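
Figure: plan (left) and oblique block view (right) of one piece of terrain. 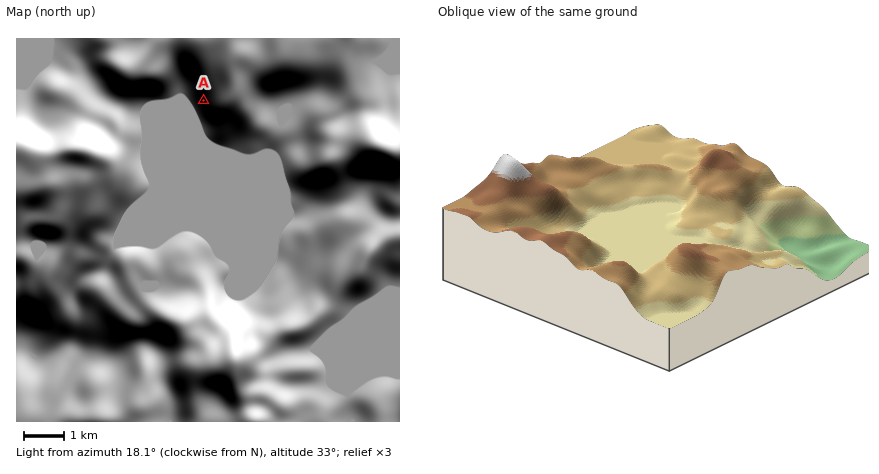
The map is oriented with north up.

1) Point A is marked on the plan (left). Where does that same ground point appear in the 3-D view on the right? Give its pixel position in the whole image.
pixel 592 256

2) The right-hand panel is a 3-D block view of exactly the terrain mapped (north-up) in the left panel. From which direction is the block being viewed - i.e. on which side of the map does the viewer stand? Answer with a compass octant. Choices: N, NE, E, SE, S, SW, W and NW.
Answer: NW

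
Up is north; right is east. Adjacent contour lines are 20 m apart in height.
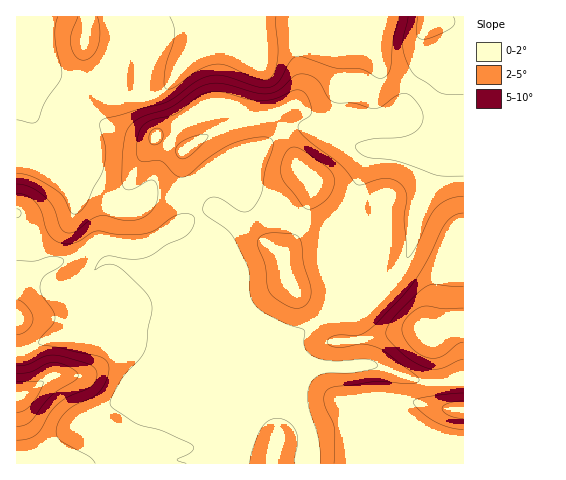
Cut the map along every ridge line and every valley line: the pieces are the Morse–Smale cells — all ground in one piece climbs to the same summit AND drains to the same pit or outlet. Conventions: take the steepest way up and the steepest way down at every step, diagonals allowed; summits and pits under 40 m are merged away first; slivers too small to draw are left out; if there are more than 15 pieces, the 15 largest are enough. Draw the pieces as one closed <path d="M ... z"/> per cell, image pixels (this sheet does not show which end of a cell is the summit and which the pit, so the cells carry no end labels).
<path d="M230 16l-30 1 0 9-8 28-21 28-10 10-7 3-7 3-20 0-39-17-12 0-22-5-11-6-3-7-5 15-7 9 0 14 8 25 3 28 17 17 21 13 21 8 24 15 15-3 11-8 37 1 7 6 10 17-3 7 0 212 3 6-3 18 100 1 4-18-1-18-49-117 16 9 39 40 11 5 29 1 16-2 11 1 50 17 39-1 0-276-32 0 0 17-4 10-7 6-15 9-9 2-29 0-11-2-14-9-4-13 0-28 4-17 0-26 2-7-3-14-2 4-8 2-70 6z"/><path d="M200 16l-184 1 1 447 182-1 0-10 3-4-3-10 0-212 3-7-10-17-7-6-37-1-11 8-15 3-24-15-21-8-21-13-17-17-3-28-6-15-4-20 13-22 1-6 3 7 11 6 22 5 12 0 39 17 20 0 7-3 7-3 10-10 21-28 8-28z"/><path d="M463 16l-232 1 31 28 70-6 8-2 1-5 4 15-2 7 0 26-4 17 1 36 7 9 10 5 11 2 29 0 21-8 10-9 4-10-1-18 4 2 29-2z"/><path d="M255 312l-1 3 48 113 1 18-3 12 0 6 164-1-1-82-38 1-50-17-56 0-11-5-39-40z"/>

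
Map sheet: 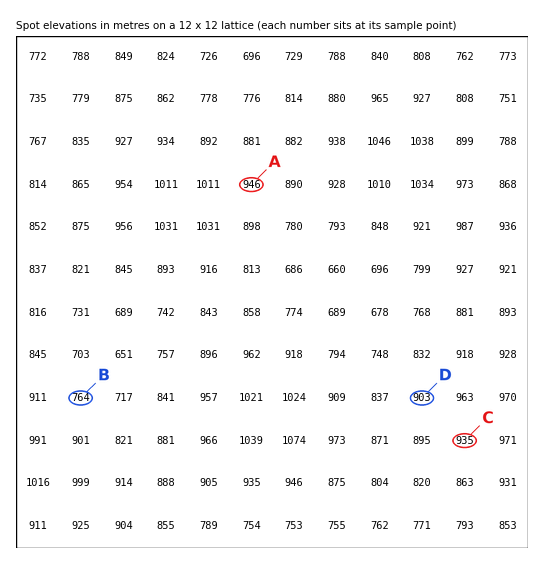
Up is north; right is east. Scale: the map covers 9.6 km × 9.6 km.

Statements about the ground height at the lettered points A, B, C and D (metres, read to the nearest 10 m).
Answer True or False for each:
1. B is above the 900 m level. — False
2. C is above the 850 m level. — True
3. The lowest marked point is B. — True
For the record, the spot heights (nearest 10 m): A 950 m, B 760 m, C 940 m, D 900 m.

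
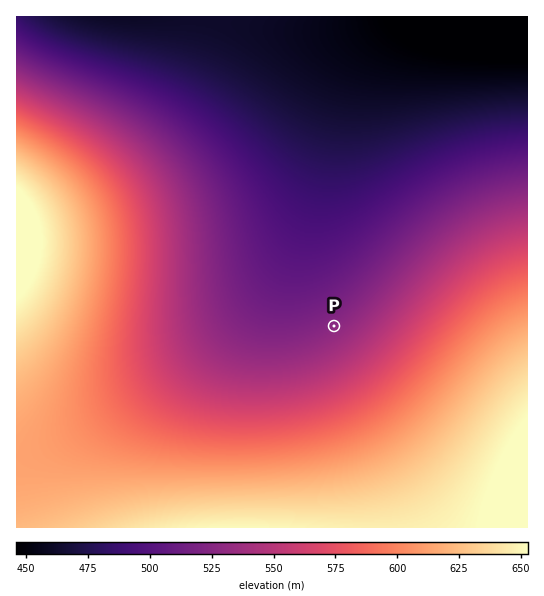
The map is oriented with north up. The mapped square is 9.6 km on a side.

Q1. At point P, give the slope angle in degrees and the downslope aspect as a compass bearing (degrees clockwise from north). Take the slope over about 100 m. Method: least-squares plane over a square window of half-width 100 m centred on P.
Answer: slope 2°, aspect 327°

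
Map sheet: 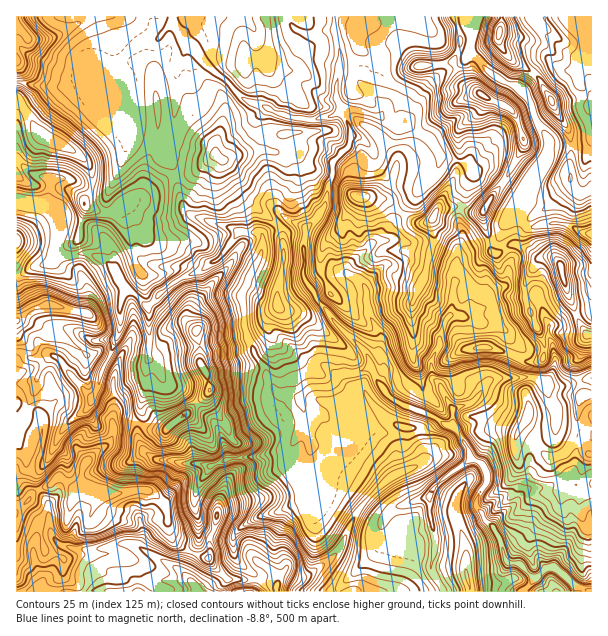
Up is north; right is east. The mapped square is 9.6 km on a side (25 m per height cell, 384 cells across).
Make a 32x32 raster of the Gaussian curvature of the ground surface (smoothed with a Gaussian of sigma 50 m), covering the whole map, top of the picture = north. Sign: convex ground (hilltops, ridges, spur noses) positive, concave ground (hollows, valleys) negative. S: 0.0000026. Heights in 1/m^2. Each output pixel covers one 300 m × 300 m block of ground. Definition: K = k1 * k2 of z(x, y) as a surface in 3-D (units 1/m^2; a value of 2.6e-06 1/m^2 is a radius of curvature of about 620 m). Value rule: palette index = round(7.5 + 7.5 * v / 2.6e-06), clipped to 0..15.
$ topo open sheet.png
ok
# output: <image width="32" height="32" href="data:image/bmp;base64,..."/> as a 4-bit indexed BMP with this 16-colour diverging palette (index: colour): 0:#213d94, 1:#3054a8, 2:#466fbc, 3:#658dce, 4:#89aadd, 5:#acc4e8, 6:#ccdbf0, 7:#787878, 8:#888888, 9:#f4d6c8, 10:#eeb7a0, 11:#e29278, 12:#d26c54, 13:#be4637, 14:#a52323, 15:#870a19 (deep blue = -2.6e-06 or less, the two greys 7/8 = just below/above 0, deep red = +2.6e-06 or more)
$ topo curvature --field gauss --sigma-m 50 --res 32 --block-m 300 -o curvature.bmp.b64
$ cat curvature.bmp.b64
<image width="32" height="32" href="data:image/bmp;base64,Qk12AgAAAAAAAHYAAAAoAAAAIAAAACAAAAABAAQAAAAAAAACAAATCwAAEwsAABAAAAAAAAAAlD0hAKhUMAC8b0YAzo1lAN2qiQDoxKwA8NvMAHh4eACIiIgAyNb0AKC37gB4kuIAVGzSADdGvgAjI6UAGQqHAImHeIeaeqBoiIh4h4hcXJV3iHeHZ/BofwZ3h3eIalVqiVVopsBJuXnmiIeYeXeHZ4bWyEbGBip2qHl4eHind3l4lne2fr9pdoh3h4ddR3iIsliGXplFdoaIdnh4gYeHiGmjKXlzmdqHd3iIhm/Hd3Z4Sop1ZpoEiHeHeIljanh6iH9ndvmg9Ed3iHdrC1l4hol3WhSsdZx3h4h4lIh3l3d3mOiHkhKYiId3aJt3eIWKeYRWiKybeId3eagMaIddUpZqloh4+GV3h5R39XnGP5l4dtJWlAiIh4d2iIeLlKB4h3eGsXz4iHh3d4Z0eGjEjUh5+3t6d1i6aoaJiXeHplSciCUHayqXhl54eIdnd2iXV3l4qoKGd2pliHeYhpaYyIh1eGd3pWmHh4h3d4XohfP2bWh4d7eXiGeIeHOYJEmKZoCmd3iFiRWIZ3SNiFhpBnefV4iIeHeJmoqEvgr4hnl2ViiIZ3d4iIPqR4V6NXaXeZiYh3eKiIimaHh4WZWIyIiJdoaHmIV4dWhoeElzxSeIh3eHd4eHiH53eVmXqNhHV4eIiHeHd3h2SIh2dnpWaMiIiHh4iHiIdqeHmK9Jb2YniId4d3eXh4d3dYRntBR4mIiHd3d3h4d3h3bxU284iKhod3iId4d4d4h2b4H1d3dbZ3h4eHd4iHeHd3dphpeI"/>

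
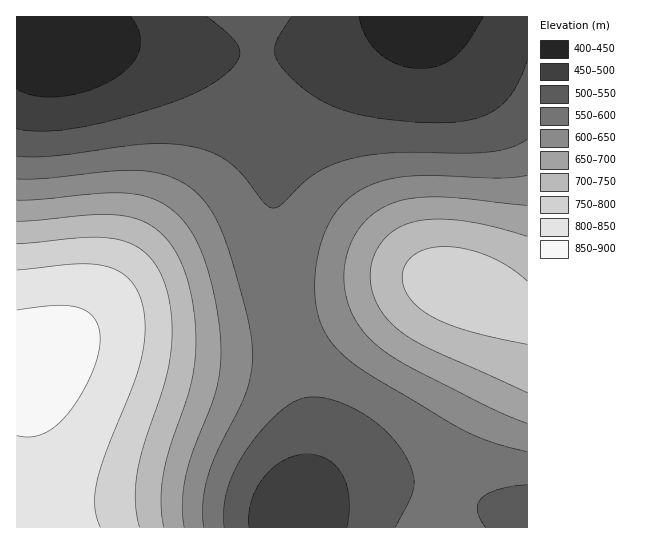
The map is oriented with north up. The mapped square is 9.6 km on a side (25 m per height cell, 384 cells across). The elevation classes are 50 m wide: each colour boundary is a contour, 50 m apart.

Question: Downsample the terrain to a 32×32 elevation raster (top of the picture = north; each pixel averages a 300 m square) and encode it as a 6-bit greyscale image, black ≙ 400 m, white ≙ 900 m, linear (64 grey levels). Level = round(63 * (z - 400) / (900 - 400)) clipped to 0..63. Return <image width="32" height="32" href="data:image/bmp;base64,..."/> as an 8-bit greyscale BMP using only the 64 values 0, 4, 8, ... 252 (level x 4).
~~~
<image width="32" height="32" href="data:image/bmp;base64,Qk02CAAAAAAAADYEAAAoAAAAIAAAACAAAAABAAgAAAAAAAAEAAATCwAAEwsAAAABAAAAAAAAAAAAAAEBAQACAgIAAwMDAAQEBAAFBQUABgYGAAcHBwAICAgACQkJAAoKCgALCwsADAwMAA0NDQAODg4ADw8PABAQEAAREREAEhISABMTEwAUFBQAFRUVABYWFgAXFxcAGBgYABkZGQAaGhoAGxsbABwcHAAdHR0AHh4eAB8fHwAgICAAISEhACIiIgAjIyMAJCQkACUlJQAmJiYAJycnACgoKAApKSkAKioqACsrKwAsLCwALS0tAC4uLgAvLy8AMDAwADExMQAyMjIAMzMzADQ0NAA1NTUANjY2ADc3NwA4ODgAOTk5ADo6OgA7OzsAPDw8AD09PQA+Pj4APz8/AEBAQABBQUEAQkJCAENDQwBEREQARUVFAEZGRgBHR0cASEhIAElJSQBKSkoAS0tLAExMTABNTU0ATk5OAE9PTwBQUFAAUVFRAFJSUgBTU1MAVFRUAFVVVQBWVlYAV1dXAFhYWABZWVkAWlpaAFtbWwBcXFwAXV1dAF5eXgBfX18AYGBgAGFhYQBiYmIAY2NjAGRkZABlZWUAZmZmAGdnZwBoaGgAaWlpAGpqagBra2sAbGxsAG1tbQBubm4Ab29vAHBwcABxcXEAcnJyAHNzcwB0dHQAdXV1AHZ2dgB3d3cAeHh4AHl5eQB6enoAe3t7AHx8fAB9fX0Afn5+AH9/fwCAgIAAgYGBAIKCggCDg4MAhISEAIWFhQCGhoYAh4eHAIiIiACJiYkAioqKAIuLiwCMjIwAjY2NAI6OjgCPj48AkJCQAJGRkQCSkpIAk5OTAJSUlACVlZUAlpaWAJeXlwCYmJgAmZmZAJqamgCbm5sAnJycAJ2dnQCenp4An5+fAKCgoAChoaEAoqKiAKOjowCkpKQApaWlAKampgCnp6cAqKioAKmpqQCqqqoAq6urAKysrACtra0Arq6uAK+vrwCwsLAAsbGxALKysgCzs7MAtLS0ALW1tQC2trYAt7e3ALi4uAC5ubkAurq6ALu7uwC8vLwAvb29AL6+vgC/v78AwMDAAMHBwQDCwsIAw8PDAMTExADFxcUAxsbGAMfHxwDIyMgAycnJAMrKygDLy8sAzMzMAM3NzQDOzs4Az8/PANDQ0ADR0dEA0tLSANPT0wDU1NQA1dXVANbW1gDX19cA2NjYANnZ2QDa2toA29vbANzc3ADd3d0A3t7eAN/f3wDg4OAA4eHhAOLi4gDj4+MA5OTkAOXl5QDm5uYA5+fnAOjo6ADp6ekA6urqAOvr6wDs7OwA7e3tAO7u7gDv7+8A8PDwAPHx8QDy8vIA8/PzAPT09AD19fUA9vb2APf39wD4+PgA+fn5APr6+gD7+/sA/Pz8AP39/QD+/v4A////ANTU1NDMyLywpJB8aFRENCggICQoMDhASFBQUFBMSERA1NTU0MzEvLCgkHxoVEQ0KCQgJCgwOEBITFBQUExISETY2NTQzMS8sKCQfGxYSDgwKCQoLDA4QERMTFBQUExMTNjY2NTQyLywpJSAcFxMQDQwLCwwNDhARExMUFBUVFRU3Nzc2NDIwLSomIR0ZFRIPDQ0MDQ4PEBITFBUWFhcXGDg4ODc1MzEuKycjHxsXFBEPDg4ODxARExQVFhcYGRobOjk5ODY0Mi8sKCQgHRkWExEQEBAREhMUFRcYGhscHh86Ojo5NzUzMC0pJiIeGxgVExISEhITFRYYGRscHh8hIjs7Ojo4NjQxLisnIx8cGRYVFBMUFBYXGRocHh8hIiQlPDs7Ojk3NTIvLCgkIB0aFxYVFRUXGBocHR8hIyQmJyg8PDs7OTg2MzAtKSUhHRoYFhYWFxkbHR8hIyQmJygpKjs7Ozs6ODY0MS0pJSEdGhgWFhcZGx0gIiQmKCkqKywsOjs6Ojk4NjQxLSklIB0aFxYXGBodHyIlJykrLC0tLS05OTk5OTg2NDEtKSQgHBkXFhcYGx4hJSgqLC0uLi4uLjc3ODg3NzUzMCwoIx8bGBYWFxkcHyMmKSwuLy8vLy4tNDU1NTU1MzEvKyciHhoXFhUWGRwfIycqLS4vMC8vLi0xMjIyMjIxLy0pJSEdGRcVFRYYHB8jJyosLi4vLi0sKy0uLi8vLy4sKicjHxwYFhQUFhgbHiIlKCosLCwsKyooKSkqKisrKiknJCEeGhcVFBQVFxodICMmKCkpKSgnJiUkJSUmJiYmJSQhHxwZFhUTExQWGBseICIkJSUlJCMjIh8gICEhIiIhIB4cGhcVFBMTExUXGRsdHyAgICAgHx8eGxsbHBwdHR0cGxkYFhQTEhITFBUWGBkbGxwcGxsbGxsWFhYXGBgYGRgYFxUUExISERISExQVFhcXFxcXFxcXFxISEhITFBQVFRQUExMSEREREREREhISExMTExMTExMUDg4ODg8QEBEREhEREREQEBAQEBAQDw8PDw8PDw8QERILCgoLCwwNDg4PDw8QEA8PDw8ODg4NDQ0MDAwMDQ0OEAgHBwgICQoLDA0NDg4ODg4ODg0NDAsLCgoKCgoLDA0OBgUFBQYHCAkKCwwMDQ0ODg0NDAsLCgkJCAgICQkKDA0EAwMEBAUGBwgKCwsMDQ0NDQwLCwoJCAcHBwcHCAkLDAMCAgIDBAUGCAkKCwwMDQ0MDAsKCQgHBgYFBgYHCAoMAgEBAgIDBQYHCQoLDA0NDQwMCwkIBwYFBQQFBgYICQsCAQECAwQFBggJCwwNDQ4NDQwLCQgGBQQEBAQFBgcJCg="/>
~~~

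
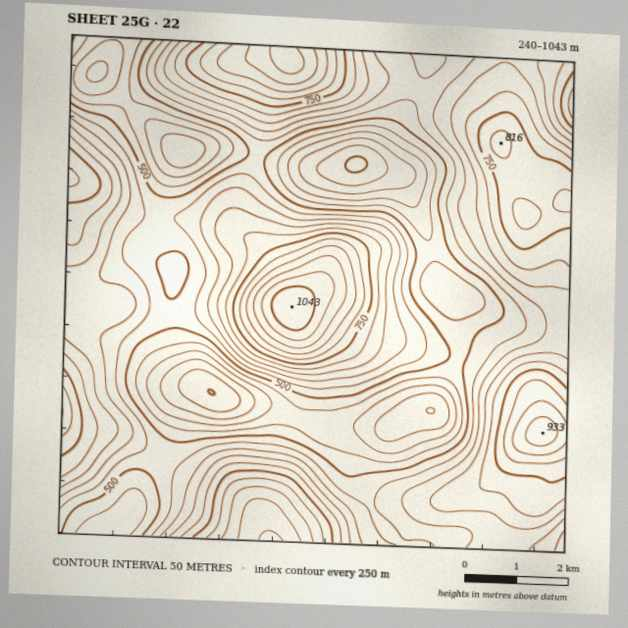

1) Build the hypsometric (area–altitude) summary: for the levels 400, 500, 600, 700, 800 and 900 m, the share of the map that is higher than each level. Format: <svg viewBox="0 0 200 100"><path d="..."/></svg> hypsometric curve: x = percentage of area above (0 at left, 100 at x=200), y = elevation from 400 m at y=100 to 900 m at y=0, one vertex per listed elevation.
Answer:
<svg viewBox="0 0 200 100"><path d="M181 100l-35-20-49-20-44-20-30-20-14-20"/></svg>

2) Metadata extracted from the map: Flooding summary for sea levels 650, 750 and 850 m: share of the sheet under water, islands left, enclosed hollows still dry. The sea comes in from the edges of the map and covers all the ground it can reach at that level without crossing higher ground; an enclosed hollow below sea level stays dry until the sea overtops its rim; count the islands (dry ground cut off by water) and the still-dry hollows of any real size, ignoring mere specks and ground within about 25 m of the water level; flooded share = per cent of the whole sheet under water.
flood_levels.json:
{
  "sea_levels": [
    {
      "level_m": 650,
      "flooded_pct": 64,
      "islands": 1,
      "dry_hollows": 0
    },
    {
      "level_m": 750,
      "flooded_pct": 82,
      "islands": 1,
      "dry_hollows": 0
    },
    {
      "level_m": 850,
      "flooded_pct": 93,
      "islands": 1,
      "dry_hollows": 0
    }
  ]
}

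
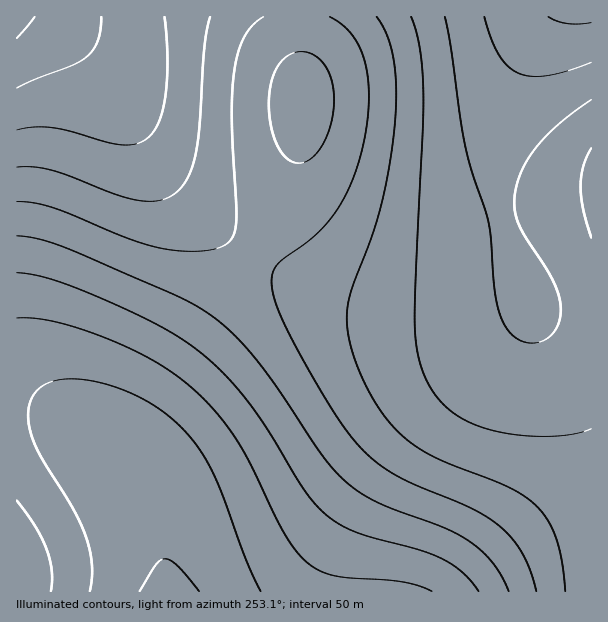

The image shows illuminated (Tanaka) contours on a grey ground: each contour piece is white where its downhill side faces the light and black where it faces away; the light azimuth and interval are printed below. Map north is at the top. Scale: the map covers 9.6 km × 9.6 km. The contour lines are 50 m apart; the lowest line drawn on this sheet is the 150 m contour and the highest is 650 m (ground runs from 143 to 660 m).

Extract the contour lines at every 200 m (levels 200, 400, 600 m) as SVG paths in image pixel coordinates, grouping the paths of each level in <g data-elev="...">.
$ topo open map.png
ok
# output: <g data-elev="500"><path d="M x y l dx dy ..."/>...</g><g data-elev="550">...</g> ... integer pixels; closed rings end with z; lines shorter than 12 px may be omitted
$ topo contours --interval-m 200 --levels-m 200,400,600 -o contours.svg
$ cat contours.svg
<g data-elev="200"><path d="M591 62l-24 9-19 5-15 0-14-2-10-7-10-11-8-17-7-22"/><path d="M35 17l-18 21"/></g><g data-elev="400"><path d="M536 591l-6-21-8-17-10-15-13-13-28-17-55-23-21-10-20-14-16-15-18-23-22-36-27-48-15-33-5-22 0-8 2-7 8-9 35-26 19-23 10-16 8-18 11-42 3-21 1-21-1-18-4-16-5-14-8-12-9-9-12-7"/><path d="M263 17l-9 7-9 12-6 14-4 18-3 22 0 29 4 100-2 15-7 10-11 5-16 2-20 0-19-3-35-10-73-30-20-5-16-1"/></g><g data-elev="600"><path d="M261 591l-15-31-32-86-14-24-15-19-27-23-30-16-18-7-18-4-17-2-13 0-17 5-10 9-6 14 0 16 3 14 6 15 34 55 13 27 5 15 2 15 0 14-2 13"/></g>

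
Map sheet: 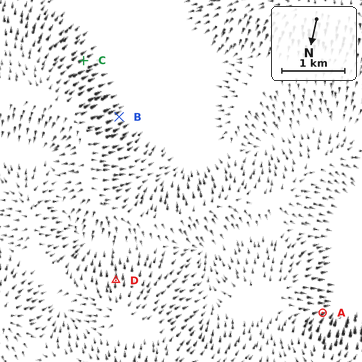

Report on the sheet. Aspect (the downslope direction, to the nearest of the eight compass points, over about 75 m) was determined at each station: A SW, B SW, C SW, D S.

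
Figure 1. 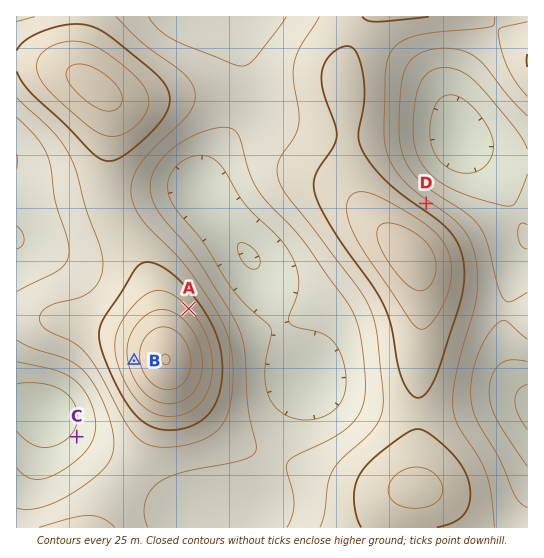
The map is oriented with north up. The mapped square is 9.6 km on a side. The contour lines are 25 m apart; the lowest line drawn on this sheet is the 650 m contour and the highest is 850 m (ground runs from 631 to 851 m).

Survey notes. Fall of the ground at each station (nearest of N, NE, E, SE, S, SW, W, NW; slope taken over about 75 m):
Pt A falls NE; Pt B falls W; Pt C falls NW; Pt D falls NE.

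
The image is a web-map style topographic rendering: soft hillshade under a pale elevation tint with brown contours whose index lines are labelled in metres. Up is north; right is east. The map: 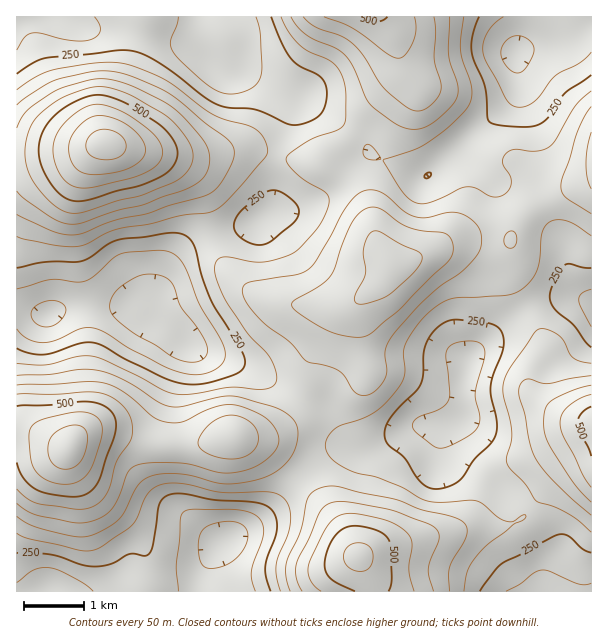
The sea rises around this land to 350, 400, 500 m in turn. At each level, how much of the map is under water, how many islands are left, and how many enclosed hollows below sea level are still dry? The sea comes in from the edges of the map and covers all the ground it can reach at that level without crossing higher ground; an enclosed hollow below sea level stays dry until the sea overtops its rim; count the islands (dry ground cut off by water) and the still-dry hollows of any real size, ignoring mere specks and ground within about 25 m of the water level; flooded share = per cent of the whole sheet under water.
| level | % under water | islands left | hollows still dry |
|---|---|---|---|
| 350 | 65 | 1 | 0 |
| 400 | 77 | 1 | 0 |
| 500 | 93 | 1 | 0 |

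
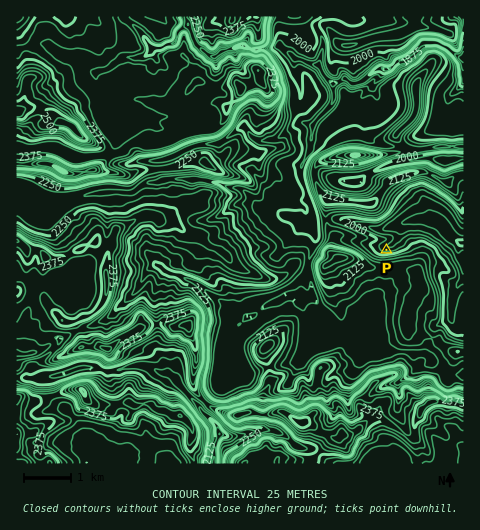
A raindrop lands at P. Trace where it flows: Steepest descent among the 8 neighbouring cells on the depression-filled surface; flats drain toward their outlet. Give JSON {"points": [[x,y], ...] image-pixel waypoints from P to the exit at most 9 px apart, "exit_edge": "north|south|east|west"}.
{"points": [[386, 250], [393, 243], [399, 234], [402, 224], [411, 221], [420, 220], [430, 220], [439, 224], [447, 232], [455, 239], [463, 243]], "exit_edge": "east"}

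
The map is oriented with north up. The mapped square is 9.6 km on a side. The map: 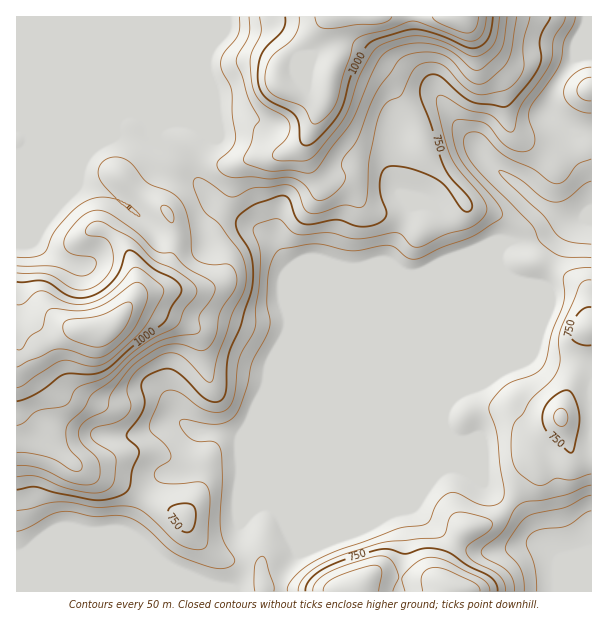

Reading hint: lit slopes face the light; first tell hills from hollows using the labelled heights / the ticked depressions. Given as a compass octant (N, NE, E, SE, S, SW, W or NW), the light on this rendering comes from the NW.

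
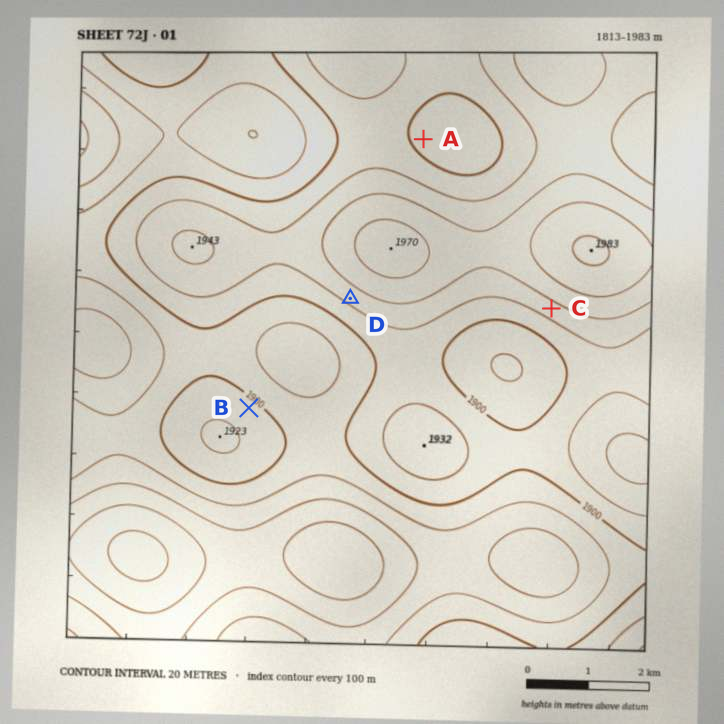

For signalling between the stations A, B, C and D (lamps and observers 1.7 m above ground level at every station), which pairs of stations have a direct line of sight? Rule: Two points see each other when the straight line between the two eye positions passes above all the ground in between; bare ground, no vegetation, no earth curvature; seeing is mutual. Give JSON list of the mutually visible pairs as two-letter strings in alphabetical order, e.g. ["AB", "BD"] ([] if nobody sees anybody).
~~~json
["BC", "BD"]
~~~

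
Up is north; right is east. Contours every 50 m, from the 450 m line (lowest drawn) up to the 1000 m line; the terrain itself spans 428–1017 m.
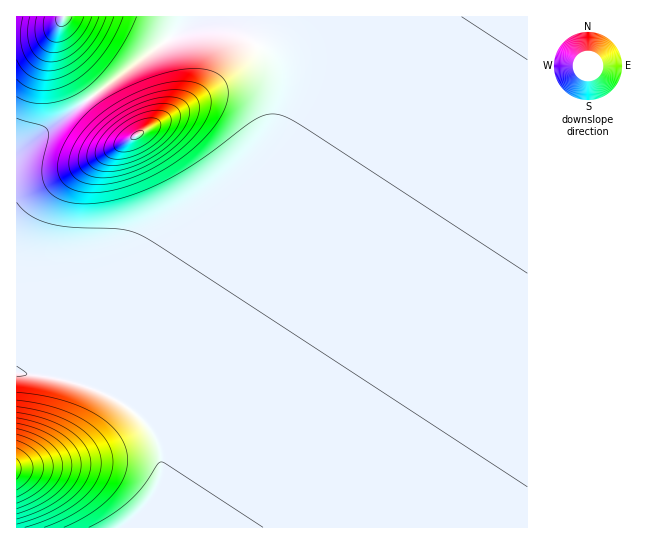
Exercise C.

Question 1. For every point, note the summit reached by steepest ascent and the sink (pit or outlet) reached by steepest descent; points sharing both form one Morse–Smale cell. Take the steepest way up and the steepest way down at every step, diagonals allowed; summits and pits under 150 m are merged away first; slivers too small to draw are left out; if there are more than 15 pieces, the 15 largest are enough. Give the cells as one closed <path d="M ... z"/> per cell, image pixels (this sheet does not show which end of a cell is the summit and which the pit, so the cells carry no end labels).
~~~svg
<path d="M527 16l-511 1 1 134 58-42 90-68 18-9 32-3 16 3 19 8 18 17 9 17 3 11-1 32-7 20-13 26-144 223-8 9 16 9 24 21 13 25 1 24-2 11-11 22-14 21 394-1z"/><path d="M215 29l-32 3-14 7-153 112 1 222 44 6 46 16 146-222 19-36 7-20 1-32-3-11-9-17-14-14-15-8z"/><path d="M29 373l-13 1 0 153 117 1 15-21 9-18 4-15-1-24-9-20-17-18-11-8-25-13-27-10z"/>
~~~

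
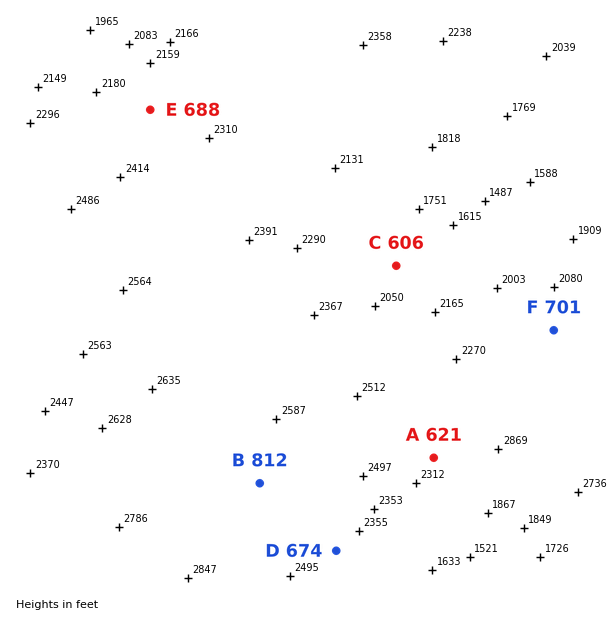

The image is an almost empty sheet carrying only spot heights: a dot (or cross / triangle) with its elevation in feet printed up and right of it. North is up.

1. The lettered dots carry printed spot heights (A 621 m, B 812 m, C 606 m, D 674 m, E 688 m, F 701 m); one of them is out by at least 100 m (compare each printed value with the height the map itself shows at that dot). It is A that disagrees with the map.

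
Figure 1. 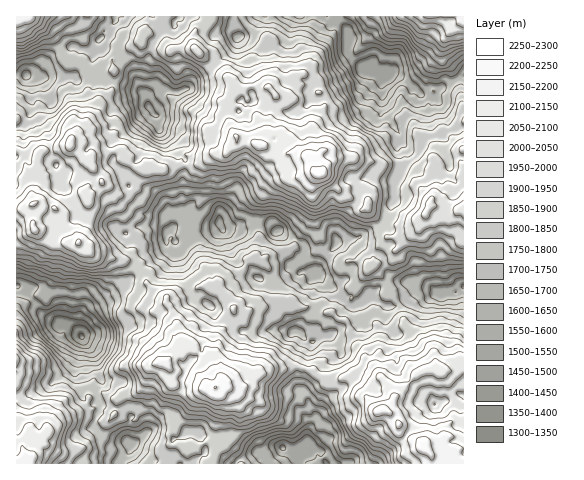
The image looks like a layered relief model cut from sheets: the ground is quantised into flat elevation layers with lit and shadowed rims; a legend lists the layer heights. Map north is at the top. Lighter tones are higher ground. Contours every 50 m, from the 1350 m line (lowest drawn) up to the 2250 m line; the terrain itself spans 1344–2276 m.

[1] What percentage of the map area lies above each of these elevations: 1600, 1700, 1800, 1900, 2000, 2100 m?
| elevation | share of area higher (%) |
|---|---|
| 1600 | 94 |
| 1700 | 83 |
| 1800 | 64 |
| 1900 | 42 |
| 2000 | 24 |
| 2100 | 9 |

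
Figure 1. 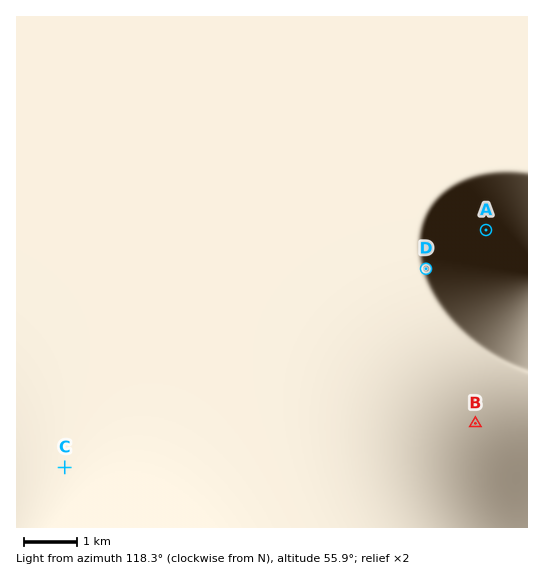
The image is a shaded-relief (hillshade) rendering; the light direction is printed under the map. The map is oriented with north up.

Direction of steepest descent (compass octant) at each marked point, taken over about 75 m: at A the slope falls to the NW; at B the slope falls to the NW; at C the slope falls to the NE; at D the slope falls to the W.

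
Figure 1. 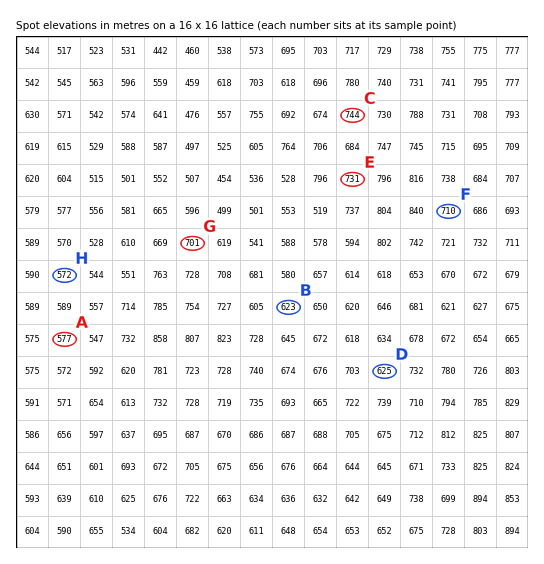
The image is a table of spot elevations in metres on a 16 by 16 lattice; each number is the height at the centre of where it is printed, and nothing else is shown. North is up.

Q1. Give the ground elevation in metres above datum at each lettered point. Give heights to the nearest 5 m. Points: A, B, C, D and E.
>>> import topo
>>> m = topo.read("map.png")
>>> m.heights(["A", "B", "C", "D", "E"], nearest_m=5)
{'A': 575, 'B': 625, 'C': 745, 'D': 625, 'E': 730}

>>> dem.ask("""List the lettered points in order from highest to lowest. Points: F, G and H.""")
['F', 'G', 'H']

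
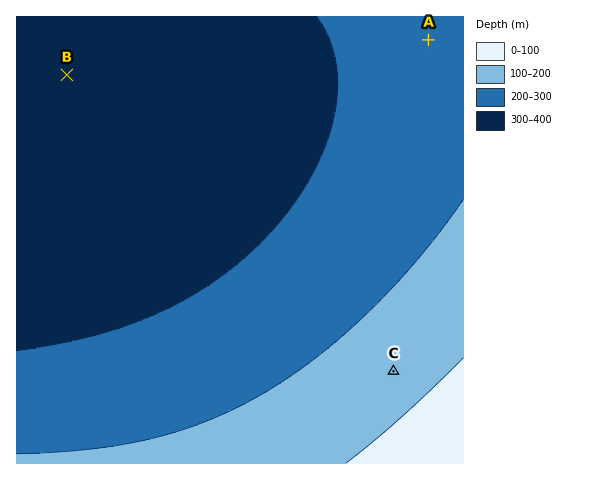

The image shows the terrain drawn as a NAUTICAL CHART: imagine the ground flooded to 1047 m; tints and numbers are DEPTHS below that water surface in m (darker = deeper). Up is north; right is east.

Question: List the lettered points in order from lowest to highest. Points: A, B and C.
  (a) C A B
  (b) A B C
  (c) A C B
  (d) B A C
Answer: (d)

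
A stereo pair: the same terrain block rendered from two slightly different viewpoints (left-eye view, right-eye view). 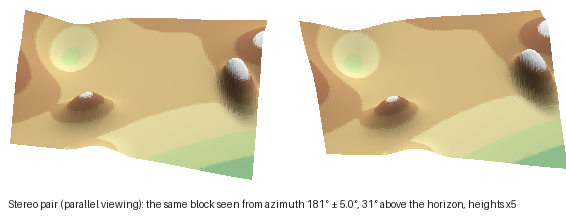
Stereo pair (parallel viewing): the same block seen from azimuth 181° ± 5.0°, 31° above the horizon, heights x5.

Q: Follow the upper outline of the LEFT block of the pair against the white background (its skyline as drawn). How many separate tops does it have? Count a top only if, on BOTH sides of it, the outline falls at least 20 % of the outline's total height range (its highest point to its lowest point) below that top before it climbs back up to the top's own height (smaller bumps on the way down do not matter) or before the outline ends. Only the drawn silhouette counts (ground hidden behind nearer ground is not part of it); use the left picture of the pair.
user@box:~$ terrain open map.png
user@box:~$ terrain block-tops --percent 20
0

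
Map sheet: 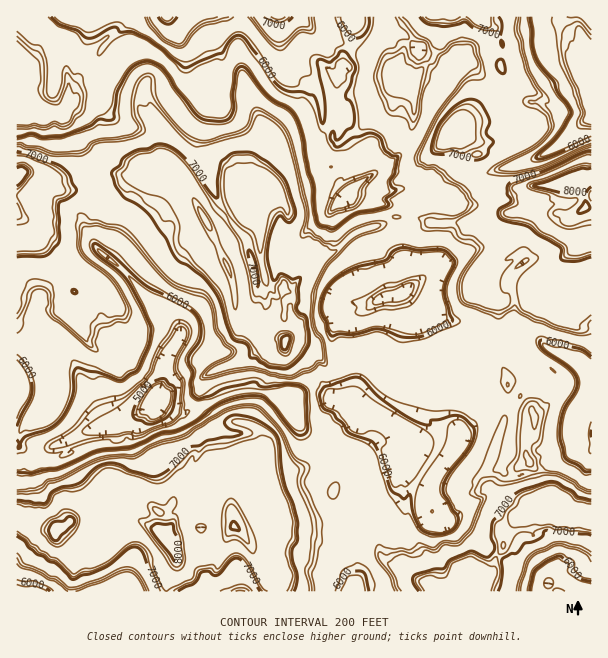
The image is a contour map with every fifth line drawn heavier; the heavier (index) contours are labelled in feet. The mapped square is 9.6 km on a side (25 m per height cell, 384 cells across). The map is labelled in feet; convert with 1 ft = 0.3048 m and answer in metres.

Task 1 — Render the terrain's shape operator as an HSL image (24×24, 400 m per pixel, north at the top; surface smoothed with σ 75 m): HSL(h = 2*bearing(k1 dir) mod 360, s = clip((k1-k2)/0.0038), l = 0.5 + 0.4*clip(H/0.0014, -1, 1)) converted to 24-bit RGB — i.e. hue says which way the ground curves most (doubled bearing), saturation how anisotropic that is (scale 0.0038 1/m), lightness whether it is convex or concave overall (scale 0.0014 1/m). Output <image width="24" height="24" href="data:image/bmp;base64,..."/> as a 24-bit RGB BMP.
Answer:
<image width="24" height="24" href="data:image/bmp;base64,Qk32BgAAAAAAADYAAAAoAAAAGAAAABgAAAABABgAAAAAAMAGAAATCwAAEwsAAAAAAAAAAAAAliYwSYWm4MadSYMxEjMuQJiv8cGcJpyYb+I6OBWhzezTrOjVOyl7xiU9HGdPtCtEZevxvrTzyp7h4NO02jtcJEBOTytq2EWQ0li3TNZBfdLK47bjGUm/JnyC5fzPQR/A337FFMOVa7V0wpwhM1WylHCnM1LAoPTdVljRLWDJhtXnuhRW7lo9xzR4FjA1OJ4iU8bk7tL5KKXfdnSFqWvId6Ty0vPEQS1l0T29p/PTcVaE4J9zTE+8ZWOAbYd/gYVVNNkxEjYUcBwl2jbN8KWnxWW9c03WWZPYdoLZ0iJ85D+GgHSOb4GKMsA4vDE1cGWLN9WezC5ShZN4c91zdyeVc5ZifIN+f7OewjBQSh1QI8cvg78kUG3Ky6TUlLDBkcvpNzKacsjExVzX26jOlcDRUXXN0Wu2i3mIcodsh3NvrdCNqVc1Hx5StHyFfJJ8K8R+z0NrE0eMqnfar+zFGpJ9ZMgltua+aDCCR2oSIWocOoNTmcmXxli540W0J5aO25/VppLDlH6eztuiJz+wjj6df4V2psaaXiV4UoKCUuYRH6vD15phFhpvu/tkWZoaThAn95qHSoAZCFgJNlcSRF0dRJxqqXLP12a3rDkowe4R4vHaLQ1ozFpiftOwwTNsrDmfajg3utpcDRsmxdZaNRiv9+OrJqtXIhRg44KY5rvLN07FbH49V7MaCikTSCISOlYAP+aE1NvuvWtgJAYtxvqogCJGbj1AfCoofseyw2+mQXnNZ6uGKEWJ9vLV1TGSDjZCjoAYubCIpCGyozJG2b1qIV5gDS02+tHUKFEIJzADQhsAGC8M9f8mU20uOEV8ns7CgY2Wf4CGf4KHc2mGZtVyc38uy4N3JWPNT95ilZiAxCS1fMPW5L/YXLXDACuJiOzE8Yz/9kPxu5XZoeSnReK/R0XJfKG+foWGg36HhIN+f354aneAp7FfZre1Ru1SMAMVU6uIfFNd5E8bIq1WiaNe4pK4ASgywIkqiBxUW+RhM6rh/NrPVbzVFinBqYnVlbTWNz3Oy4/Yo3+lh4R1gIByt1AhSAoMWdqFLHGPyiXfktGp0V7Ke+7AYB+5mxBuH4pes4BamNmRZqG3rt9Li0E1TB9GFYEV0zeGvkmZLTYT02EWn2UpIpgdfkvcosnc2q3LsCF2IbtLqqp0kcGp0VZfNQIiuU91LlOtY9NrcORrQRKR66mqxENCGkY50Fw6LEgBHD4EQCap79DkmMfMUD7LmaqOfoB5kIh+g3MpRqRfgcmcN9mITQAoly3Jbde3O3XNnfCpWhaaBvUDl1U14o6eIyuzVcQnLLdcLVHIEzwmU78s1ZaXOZdfo2JCo0Zlcn4rmJbVY9zCkc8nMAMZiSZeeNifhVC4ZLWrf91tZQZtjPpCXp90jNTg9If/KJu/1VLMdk3VKGGnNqElYt0vomyAgiZIUaImw47dNMbR0s9hpRqUXm7Qa8LRgD5UVbViee50nxnNPU7V3SxmhvRtFFc9IWWA7tX24nbxNVS4pLf6X2fyuFa+/VnnV6zYlo3h5pnaHUZL03FyLJK9dGODnDpffryqcqGWiOiHeQGBk6KEjr6ppt2dii6fAzAFeYQNlFYdoI9ie1hCPTUQfMdhEFXV+GT7k/EcvvZB0cH8q8Lnly63R0+NsajjlIqplMOqtR+6JmPRq6/OgN2v0JdgQiBgyXC8Db2oJJWL3kJWm6ciYNVve8IqATMADqAkxJrf7NL0v5J9nDqmkCLRxpnkPqLc5E1H5NRaMSPEV4ba2GhLjEk/ydubKQxB3p5zKUkiONlIG5Cs+83mdbzUesvWwoHan/EAADMJaLA7XmQcQEIRkTsos3MtSg4Vy+twPdlSI6aJJx1vvSIu1vLVylWpbgmaQWuX34LkcLg4Bs4YHKrE6M7Sdk20bGqB18O0uIzlAGo6Zjl69+JqCTIwJZotf16/4fWzLM6SYx9IHBtAtO99rWoEVQkCWuBjOyeLuWdd0nCHvOyXAy0w3sRzojxmkohxduVLVsiheSOgNTNj8taoG1iuWZ5lLqWf8+TYdgA4W3wpHFBX6f+1dgBZr9DSbr1PDR4mzSam3t+96LO6IT5+IodJ0ixhlceBaNaDxERCVyRigCtIfcp0ikhUiK0/JVogMxQA7qAUXKHUP9RkLgUQ39FJNpUuwUmIJnnnXsvaR81KagkP/3hGDiUkVdMxzOSWRStsxn83TCxlZslndCIracEkpmLGUzLRfzvLtvGXvyafsaAqExRi3M94RNxxIt+0I8ZEdB9QjzRJyy1S39xHRCHAlfSOet9VKSFtvUxjPhl3"/>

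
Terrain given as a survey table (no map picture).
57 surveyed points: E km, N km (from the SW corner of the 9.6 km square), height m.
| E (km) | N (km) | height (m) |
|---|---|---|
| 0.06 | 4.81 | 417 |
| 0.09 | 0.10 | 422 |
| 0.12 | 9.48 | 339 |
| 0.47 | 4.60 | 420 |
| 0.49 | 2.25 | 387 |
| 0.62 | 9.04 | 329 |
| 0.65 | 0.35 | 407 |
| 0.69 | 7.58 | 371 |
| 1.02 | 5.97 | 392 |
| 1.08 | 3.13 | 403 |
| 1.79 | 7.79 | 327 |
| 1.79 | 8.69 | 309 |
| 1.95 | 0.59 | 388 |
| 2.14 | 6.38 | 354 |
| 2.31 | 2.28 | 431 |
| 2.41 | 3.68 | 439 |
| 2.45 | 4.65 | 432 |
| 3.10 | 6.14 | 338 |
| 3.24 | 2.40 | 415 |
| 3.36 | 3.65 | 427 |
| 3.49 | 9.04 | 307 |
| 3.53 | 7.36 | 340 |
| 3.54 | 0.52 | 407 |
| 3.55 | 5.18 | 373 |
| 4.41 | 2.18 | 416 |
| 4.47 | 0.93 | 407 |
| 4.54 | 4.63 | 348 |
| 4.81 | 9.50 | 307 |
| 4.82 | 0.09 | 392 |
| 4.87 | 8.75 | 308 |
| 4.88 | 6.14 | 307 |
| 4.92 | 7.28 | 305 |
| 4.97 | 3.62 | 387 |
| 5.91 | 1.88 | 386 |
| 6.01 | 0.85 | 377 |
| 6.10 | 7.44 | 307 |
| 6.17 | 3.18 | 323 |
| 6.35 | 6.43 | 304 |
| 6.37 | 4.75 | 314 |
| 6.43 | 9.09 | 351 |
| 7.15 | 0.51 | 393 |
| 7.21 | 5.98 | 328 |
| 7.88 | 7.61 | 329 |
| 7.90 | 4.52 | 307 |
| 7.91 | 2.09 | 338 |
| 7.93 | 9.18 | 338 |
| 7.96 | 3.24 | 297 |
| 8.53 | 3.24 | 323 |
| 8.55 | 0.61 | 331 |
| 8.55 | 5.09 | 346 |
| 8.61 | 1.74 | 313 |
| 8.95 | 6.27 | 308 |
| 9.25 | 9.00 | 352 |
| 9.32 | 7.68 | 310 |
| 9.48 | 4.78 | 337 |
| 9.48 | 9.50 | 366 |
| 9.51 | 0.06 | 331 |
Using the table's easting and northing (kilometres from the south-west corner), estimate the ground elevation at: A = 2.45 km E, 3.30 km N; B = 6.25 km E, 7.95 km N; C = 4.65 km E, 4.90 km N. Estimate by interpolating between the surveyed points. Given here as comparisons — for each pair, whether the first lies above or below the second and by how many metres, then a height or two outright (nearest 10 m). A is above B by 130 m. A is above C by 110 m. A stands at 440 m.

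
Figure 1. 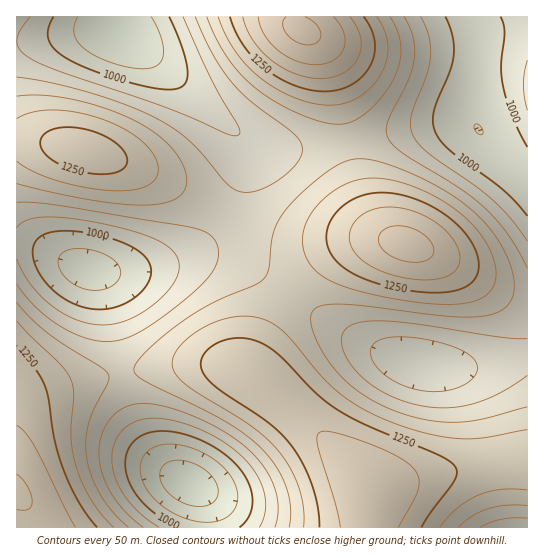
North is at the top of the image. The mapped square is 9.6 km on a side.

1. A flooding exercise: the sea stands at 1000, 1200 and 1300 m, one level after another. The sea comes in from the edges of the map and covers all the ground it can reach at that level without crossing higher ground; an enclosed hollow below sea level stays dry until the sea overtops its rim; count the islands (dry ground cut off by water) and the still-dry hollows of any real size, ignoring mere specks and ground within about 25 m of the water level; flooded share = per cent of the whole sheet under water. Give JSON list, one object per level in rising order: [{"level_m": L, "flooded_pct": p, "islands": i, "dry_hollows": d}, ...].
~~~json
[{"level_m": 1000, "flooded_pct": 11, "islands": 0, "dry_hollows": 1}, {"level_m": 1200, "flooded_pct": 68, "islands": 1, "dry_hollows": 0}, {"level_m": 1300, "flooded_pct": 92, "islands": 1, "dry_hollows": 0}]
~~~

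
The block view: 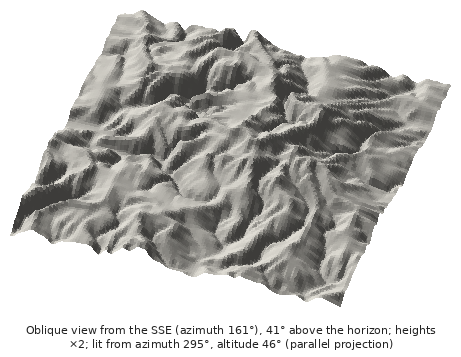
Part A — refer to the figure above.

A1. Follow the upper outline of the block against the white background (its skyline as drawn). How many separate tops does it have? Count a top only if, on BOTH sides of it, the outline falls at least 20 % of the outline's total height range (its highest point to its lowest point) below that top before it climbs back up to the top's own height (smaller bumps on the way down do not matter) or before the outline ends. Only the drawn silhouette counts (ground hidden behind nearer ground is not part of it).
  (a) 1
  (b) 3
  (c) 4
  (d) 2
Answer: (a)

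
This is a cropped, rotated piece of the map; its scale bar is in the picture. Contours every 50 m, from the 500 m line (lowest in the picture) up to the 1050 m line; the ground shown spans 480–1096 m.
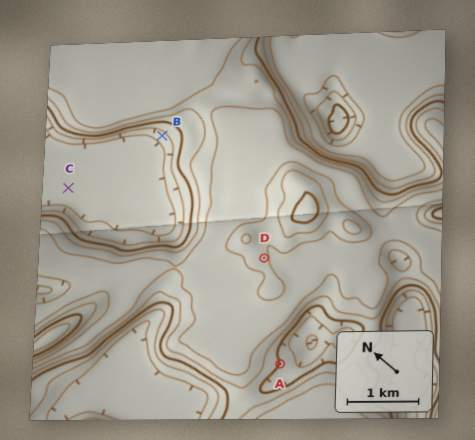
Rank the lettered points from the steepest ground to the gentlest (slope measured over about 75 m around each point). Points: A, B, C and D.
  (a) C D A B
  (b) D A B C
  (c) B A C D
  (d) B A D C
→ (d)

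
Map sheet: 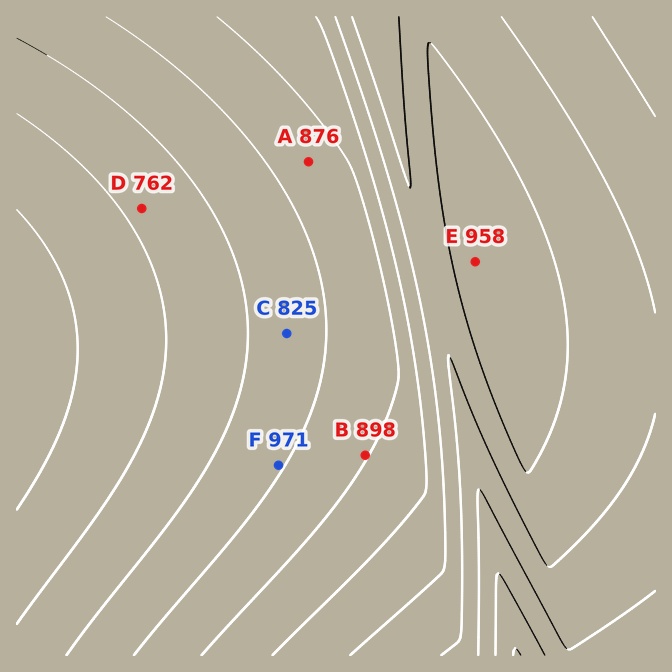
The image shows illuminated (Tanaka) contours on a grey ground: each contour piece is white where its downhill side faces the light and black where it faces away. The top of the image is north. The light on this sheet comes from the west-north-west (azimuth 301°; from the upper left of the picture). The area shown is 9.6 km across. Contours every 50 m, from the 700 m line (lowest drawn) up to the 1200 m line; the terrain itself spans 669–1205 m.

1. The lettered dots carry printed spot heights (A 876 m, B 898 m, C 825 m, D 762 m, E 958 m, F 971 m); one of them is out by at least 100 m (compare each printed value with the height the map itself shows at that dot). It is F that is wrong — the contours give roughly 846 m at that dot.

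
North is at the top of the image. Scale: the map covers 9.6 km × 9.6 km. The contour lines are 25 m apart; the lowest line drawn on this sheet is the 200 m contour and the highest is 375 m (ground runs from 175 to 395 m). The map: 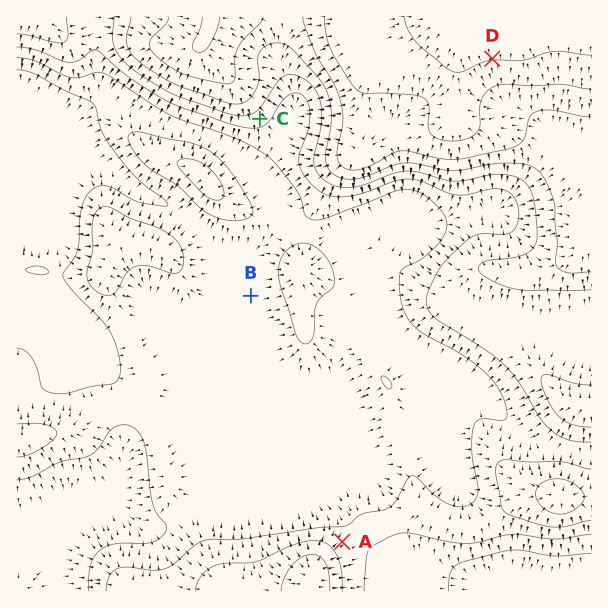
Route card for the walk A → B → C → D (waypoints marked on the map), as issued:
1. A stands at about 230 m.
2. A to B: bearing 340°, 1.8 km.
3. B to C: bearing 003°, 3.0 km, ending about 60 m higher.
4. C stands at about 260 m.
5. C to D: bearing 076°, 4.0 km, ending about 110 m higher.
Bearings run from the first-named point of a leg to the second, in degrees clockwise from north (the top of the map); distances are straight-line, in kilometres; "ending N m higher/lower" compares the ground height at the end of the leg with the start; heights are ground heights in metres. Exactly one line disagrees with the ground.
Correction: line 2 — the distance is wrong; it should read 4.4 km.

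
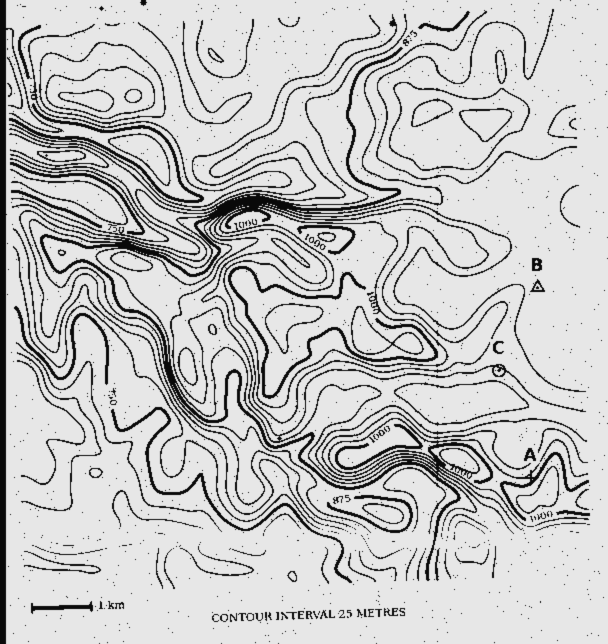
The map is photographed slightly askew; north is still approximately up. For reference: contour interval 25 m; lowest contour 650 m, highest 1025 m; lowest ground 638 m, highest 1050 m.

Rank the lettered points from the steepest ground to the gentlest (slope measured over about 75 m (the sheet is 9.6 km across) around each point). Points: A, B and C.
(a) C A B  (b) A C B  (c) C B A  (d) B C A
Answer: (b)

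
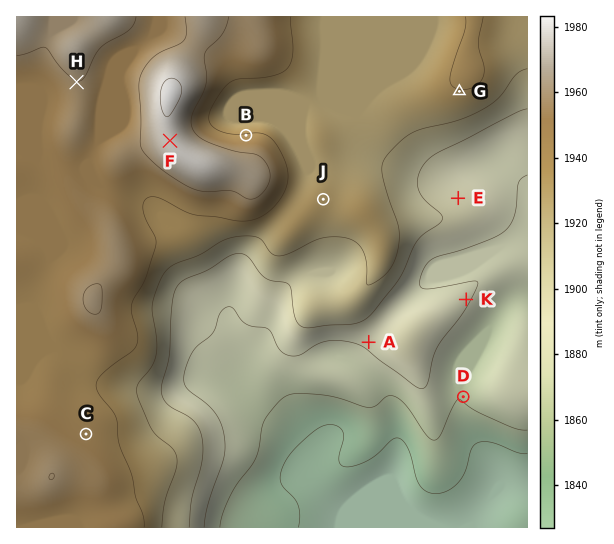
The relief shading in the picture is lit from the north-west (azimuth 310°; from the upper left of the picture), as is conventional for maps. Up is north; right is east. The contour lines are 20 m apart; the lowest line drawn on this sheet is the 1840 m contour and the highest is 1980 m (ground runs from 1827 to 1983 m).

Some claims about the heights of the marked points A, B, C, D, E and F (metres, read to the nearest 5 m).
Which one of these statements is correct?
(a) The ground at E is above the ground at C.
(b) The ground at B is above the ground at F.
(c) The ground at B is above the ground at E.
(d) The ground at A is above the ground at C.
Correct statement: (c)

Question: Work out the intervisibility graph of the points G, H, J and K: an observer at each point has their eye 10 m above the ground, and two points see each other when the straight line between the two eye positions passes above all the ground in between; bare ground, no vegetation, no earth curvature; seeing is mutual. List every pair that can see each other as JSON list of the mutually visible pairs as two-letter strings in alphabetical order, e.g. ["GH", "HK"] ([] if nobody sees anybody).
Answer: ["GJ", "GK"]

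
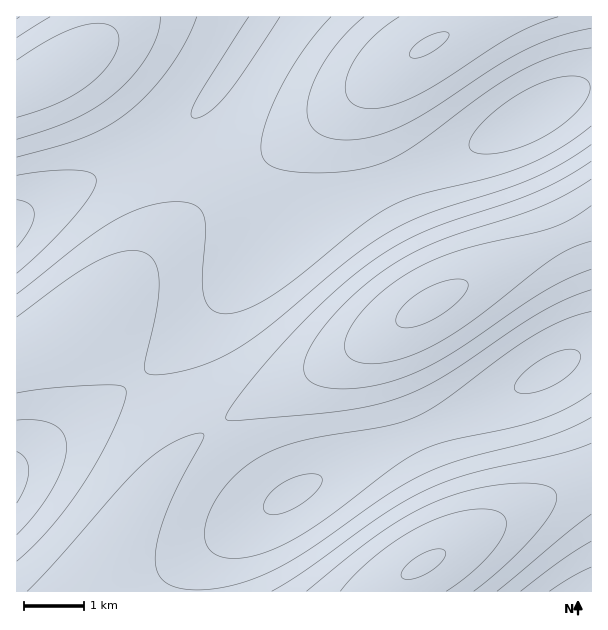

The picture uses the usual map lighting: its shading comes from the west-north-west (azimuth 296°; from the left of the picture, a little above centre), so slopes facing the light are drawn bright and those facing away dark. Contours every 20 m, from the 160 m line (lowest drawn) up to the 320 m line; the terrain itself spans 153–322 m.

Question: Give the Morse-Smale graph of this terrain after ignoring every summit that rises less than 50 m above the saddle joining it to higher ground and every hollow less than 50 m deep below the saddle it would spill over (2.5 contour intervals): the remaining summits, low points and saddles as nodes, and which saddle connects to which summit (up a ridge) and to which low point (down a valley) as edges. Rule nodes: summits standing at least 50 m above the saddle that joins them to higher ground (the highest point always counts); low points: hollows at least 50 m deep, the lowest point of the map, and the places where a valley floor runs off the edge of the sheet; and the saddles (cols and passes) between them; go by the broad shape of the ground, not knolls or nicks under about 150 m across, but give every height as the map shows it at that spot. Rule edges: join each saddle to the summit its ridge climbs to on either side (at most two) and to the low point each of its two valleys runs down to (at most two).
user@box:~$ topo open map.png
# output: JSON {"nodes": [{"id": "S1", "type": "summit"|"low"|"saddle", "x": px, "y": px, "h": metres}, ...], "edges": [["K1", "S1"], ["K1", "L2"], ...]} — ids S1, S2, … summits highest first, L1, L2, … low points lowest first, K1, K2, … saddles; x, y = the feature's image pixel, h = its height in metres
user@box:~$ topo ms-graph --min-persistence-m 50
{"nodes": [
{"id": "S1", "type": "summit", "x": 423, "y": 564, "h": 322},
{"id": "S2", "type": "summit", "x": 431, "y": 303, "h": 304},
{"id": "S3", "type": "summit", "x": 429, "y": 45, "h": 261},
{"id": "S4", "type": "summit", "x": 53, "y": 71, "h": 253},
{"id": "L1", "type": "low", "x": 17, "y": 224, "h": 153},
{"id": "L2", "type": "low", "x": 588, "y": 591, "h": 207},
{"id": "K1", "type": "saddle", "x": 591, "y": 479, "h": 272},
{"id": "K2", "type": "saddle", "x": 215, "y": 426, "h": 240},
{"id": "K3", "type": "saddle", "x": 233, "y": 183, "h": 196},
{"id": "K4", "type": "saddle", "x": 389, "y": 183, "h": 194},
{"id": "K5", "type": "saddle", "x": 135, "y": 158, "h": 183}],
"edges": [["K1", "S1"], ["K1", "L1"], ["K1", "L2"], ["K2", "S1"], ["K2", "S2"], ["K2", "L1"], ["K3", "S1"], ["K3", "S3"], ["K3", "L1"], ["K4", "S2"], ["K4", "S3"], ["K4", "L1"], ["K5", "S1"], ["K5", "S4"], ["K5", "L1"]]}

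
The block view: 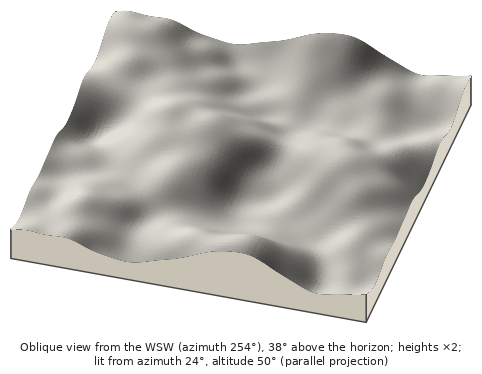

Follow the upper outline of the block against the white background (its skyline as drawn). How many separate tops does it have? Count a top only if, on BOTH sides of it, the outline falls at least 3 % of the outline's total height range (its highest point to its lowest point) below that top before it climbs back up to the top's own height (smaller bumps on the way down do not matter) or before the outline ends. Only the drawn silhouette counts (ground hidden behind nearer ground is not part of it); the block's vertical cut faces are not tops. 2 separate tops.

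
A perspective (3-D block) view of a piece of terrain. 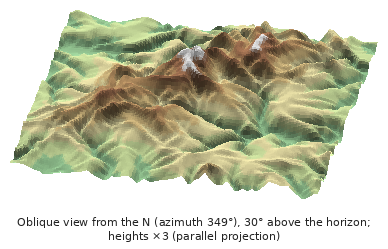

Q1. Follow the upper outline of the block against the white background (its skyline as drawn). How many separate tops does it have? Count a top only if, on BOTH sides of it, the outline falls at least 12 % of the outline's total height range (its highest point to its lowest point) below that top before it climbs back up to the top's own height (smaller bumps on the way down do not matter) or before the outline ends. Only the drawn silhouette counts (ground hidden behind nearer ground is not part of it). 1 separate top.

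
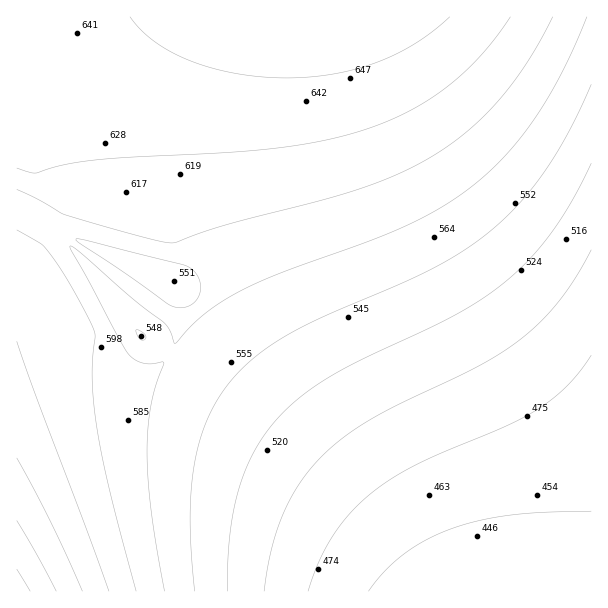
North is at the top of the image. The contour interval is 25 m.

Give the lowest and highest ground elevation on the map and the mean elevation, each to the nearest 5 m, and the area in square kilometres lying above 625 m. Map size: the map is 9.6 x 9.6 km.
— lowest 430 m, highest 715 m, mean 565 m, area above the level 19.5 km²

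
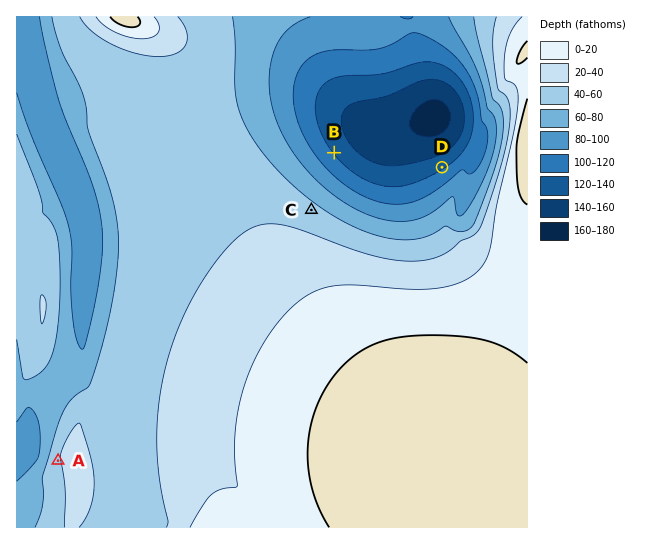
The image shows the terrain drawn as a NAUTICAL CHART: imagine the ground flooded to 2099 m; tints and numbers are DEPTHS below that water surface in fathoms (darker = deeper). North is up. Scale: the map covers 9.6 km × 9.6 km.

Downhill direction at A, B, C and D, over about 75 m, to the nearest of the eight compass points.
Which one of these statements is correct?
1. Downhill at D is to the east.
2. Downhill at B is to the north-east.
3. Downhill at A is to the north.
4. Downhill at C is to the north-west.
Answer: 2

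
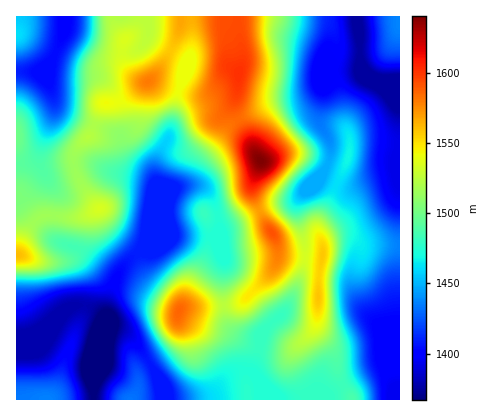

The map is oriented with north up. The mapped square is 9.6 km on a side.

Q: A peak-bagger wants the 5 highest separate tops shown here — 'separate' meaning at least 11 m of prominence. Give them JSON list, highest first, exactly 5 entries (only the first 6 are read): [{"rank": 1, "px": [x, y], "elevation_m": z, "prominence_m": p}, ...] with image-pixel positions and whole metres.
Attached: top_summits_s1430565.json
[{"rank": 1, "px": [260, 160], "elevation_m": 1640, "prominence_m": 273}, {"rank": 2, "px": [238, 74], "elevation_m": 1602, "prominence_m": 18}, {"rank": 3, "px": [272, 232], "elevation_m": 1592, "prominence_m": 22}, {"rank": 4, "px": [178, 312], "elevation_m": 1586, "prominence_m": 62}, {"rank": 5, "px": [148, 82], "elevation_m": 1580, "prominence_m": 22}]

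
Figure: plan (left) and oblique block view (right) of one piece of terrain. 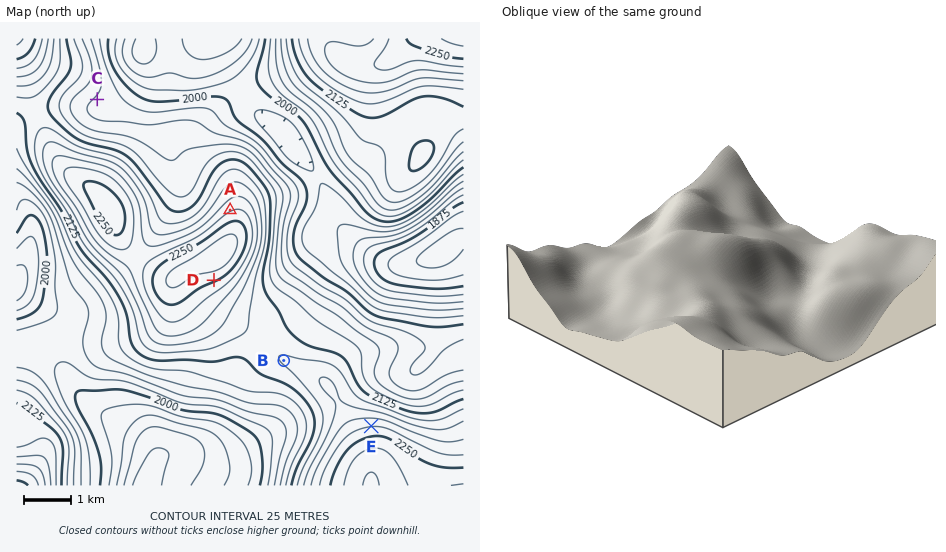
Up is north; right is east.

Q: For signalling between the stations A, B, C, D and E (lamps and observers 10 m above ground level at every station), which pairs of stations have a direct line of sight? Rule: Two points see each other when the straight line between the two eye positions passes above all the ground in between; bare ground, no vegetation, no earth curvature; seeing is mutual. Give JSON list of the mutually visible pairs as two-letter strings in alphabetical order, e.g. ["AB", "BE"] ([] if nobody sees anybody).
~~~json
["AC", "BD", "BE", "DE"]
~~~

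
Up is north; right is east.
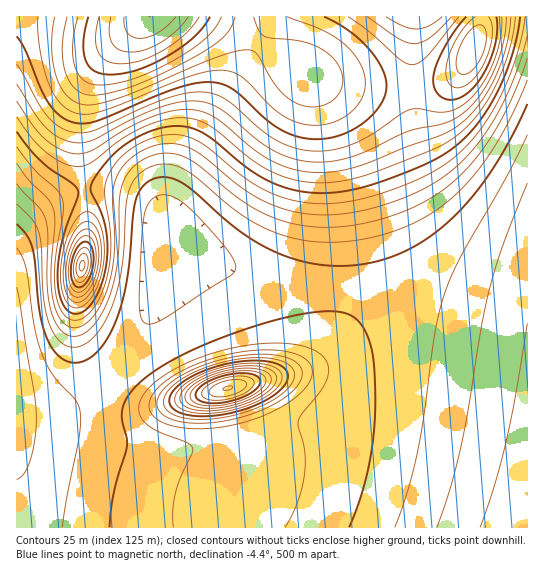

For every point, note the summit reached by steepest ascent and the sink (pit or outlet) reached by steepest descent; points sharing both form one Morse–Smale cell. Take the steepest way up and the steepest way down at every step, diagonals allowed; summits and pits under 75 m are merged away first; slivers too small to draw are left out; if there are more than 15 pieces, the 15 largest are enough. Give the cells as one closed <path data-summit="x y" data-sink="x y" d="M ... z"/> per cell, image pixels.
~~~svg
<path data-summit="227 389" data-sink="527 527" d="M174 239l-15 52-14 35-12 23-16 21-24 23-26 15-24 5-27 0 0 61 15 31 4 23 493-1-1-208-73-15-72-25-36 4-51 0-34-6-47-14-24-12z"/><path data-summit="150 17" data-sink="527 527" d="M209 16l-193 1 1 215 21-21 24-15 24-7 33 2 19 5 12 7 13 14 9 20 18 14 24 12 31 10 50 10 51 0 36-4 72 25 48 11 26 3 0-76-49-21-14-10-20-21-16-25-10-28-8-50-56-2-44-8-73-46z"/><path data-summit="82 266" data-sink="527 527" d="M110 189l-24 0-24 7-24 15-22 22 0 178 3 2 34-1 14-4 20-11 14-10 23-25 13-20 12-25 15-43 9-36-10-21-13-14-20-10z"/><path data-summit="473 49" data-sink="527 527" d="M527 16l-45 0-5 22-13 29-10 10-11 6-31 4 1 23 6 27 9 25 13 23 24 26 14 10 22 11 26 9z"/><path data-summit="150 17" data-sink="418 17" d="M414 16l-205 1 29 14 73 46 44 8 56 2z"/><path data-summit="473 49" data-sink="418 17" d="M481 16l-66 1-3 29 1 41 30-4 11-6 10-10 16-37z"/><path data-summit="150 17" data-sink="527 527" d="M17 475l-1 52 18 1 1-7-4-16z"/>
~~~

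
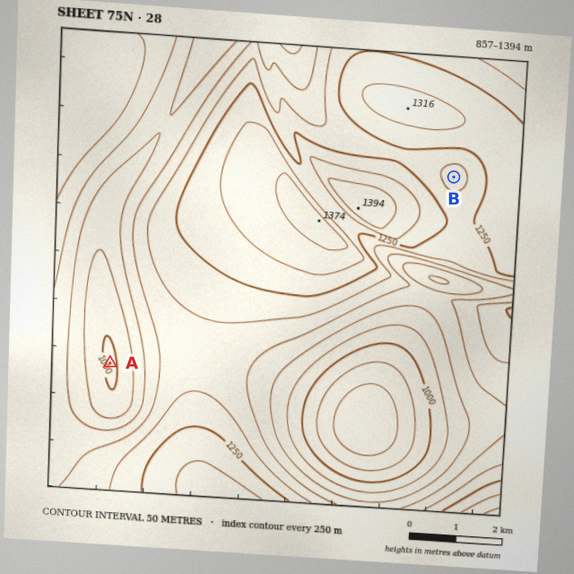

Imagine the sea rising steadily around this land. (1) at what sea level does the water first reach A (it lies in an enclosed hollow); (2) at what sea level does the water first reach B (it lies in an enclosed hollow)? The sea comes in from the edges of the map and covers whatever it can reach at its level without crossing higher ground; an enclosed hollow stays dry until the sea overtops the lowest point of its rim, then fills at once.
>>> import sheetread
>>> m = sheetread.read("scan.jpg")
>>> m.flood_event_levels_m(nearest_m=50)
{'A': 1100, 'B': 1250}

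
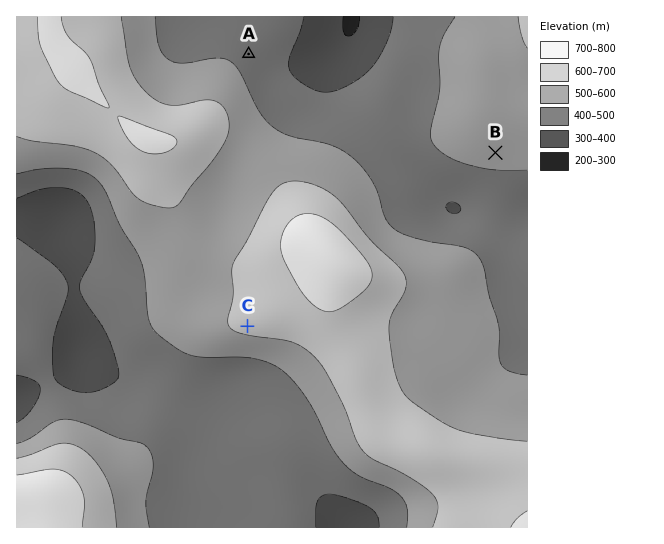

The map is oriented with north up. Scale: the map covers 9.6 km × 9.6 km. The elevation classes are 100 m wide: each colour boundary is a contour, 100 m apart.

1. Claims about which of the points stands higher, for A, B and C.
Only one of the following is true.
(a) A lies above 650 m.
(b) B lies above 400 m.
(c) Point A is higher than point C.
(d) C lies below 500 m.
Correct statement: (b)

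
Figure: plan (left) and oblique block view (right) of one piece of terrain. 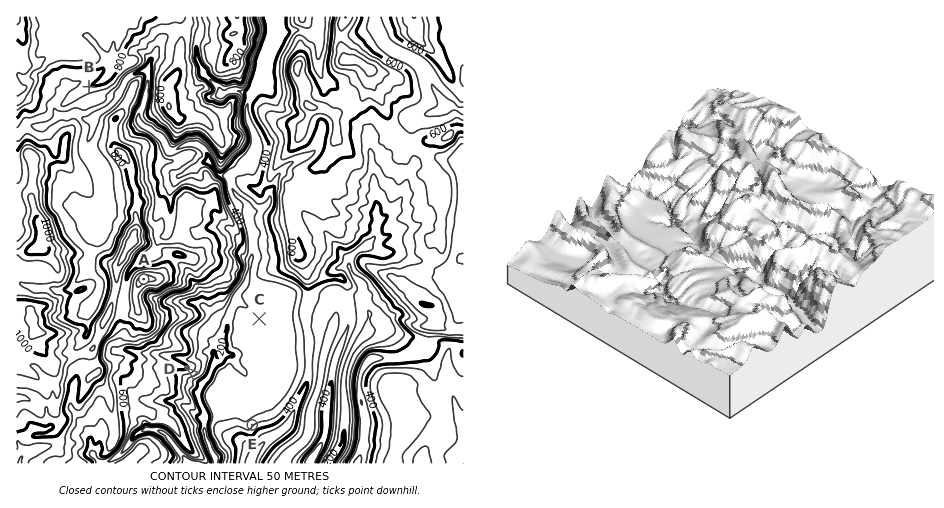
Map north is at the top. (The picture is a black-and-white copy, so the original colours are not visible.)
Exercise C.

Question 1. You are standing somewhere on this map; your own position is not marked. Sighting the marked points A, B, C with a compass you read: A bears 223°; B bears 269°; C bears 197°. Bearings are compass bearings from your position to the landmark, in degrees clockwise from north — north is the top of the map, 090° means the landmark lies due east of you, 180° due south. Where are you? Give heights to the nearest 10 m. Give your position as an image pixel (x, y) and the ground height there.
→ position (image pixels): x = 330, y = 82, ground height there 580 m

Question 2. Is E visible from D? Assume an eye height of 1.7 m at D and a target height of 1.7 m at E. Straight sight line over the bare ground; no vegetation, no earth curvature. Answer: yes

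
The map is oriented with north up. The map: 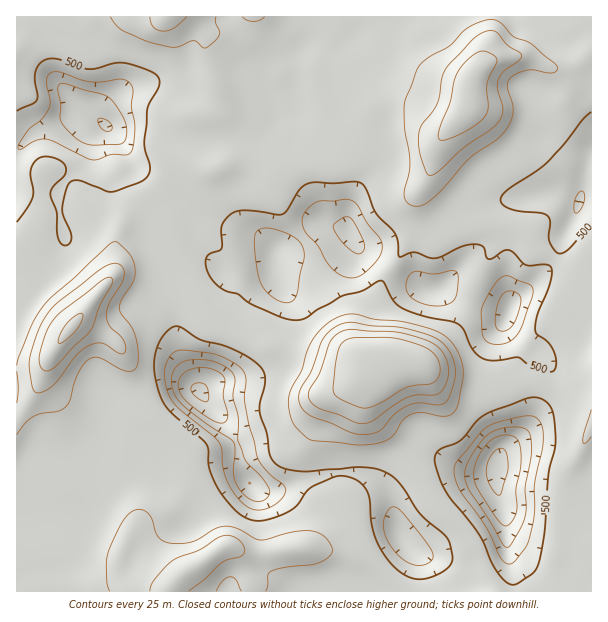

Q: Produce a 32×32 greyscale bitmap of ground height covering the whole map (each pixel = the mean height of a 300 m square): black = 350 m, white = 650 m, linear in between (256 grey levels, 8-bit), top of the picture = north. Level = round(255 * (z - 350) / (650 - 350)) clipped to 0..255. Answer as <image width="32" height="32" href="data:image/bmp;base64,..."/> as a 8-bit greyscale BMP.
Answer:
<image width="32" height="32" href="data:image/bmp;base64,Qk02CAAAAAAAADYEAAAoAAAAIAAAACAAAAABAAgAAAAAAAAEAAATCwAAEwsAAAABAAAAAAAAAAAAAAEBAQACAgIAAwMDAAQEBAAFBQUABgYGAAcHBwAICAgACQkJAAoKCgALCwsADAwMAA0NDQAODg4ADw8PABAQEAAREREAEhISABMTEwAUFBQAFRUVABYWFgAXFxcAGBgYABkZGQAaGhoAGxsbABwcHAAdHR0AHh4eAB8fHwAgICAAISEhACIiIgAjIyMAJCQkACUlJQAmJiYAJycnACgoKAApKSkAKioqACsrKwAsLCwALS0tAC4uLgAvLy8AMDAwADExMQAyMjIAMzMzADQ0NAA1NTUANjY2ADc3NwA4ODgAOTk5ADo6OgA7OzsAPDw8AD09PQA+Pj4APz8/AEBAQABBQUEAQkJCAENDQwBEREQARUVFAEZGRgBHR0cASEhIAElJSQBKSkoAS0tLAExMTABNTU0ATk5OAE9PTwBQUFAAUVFRAFJSUgBTU1MAVFRUAFVVVQBWVlYAV1dXAFhYWABZWVkAWlpaAFtbWwBcXFwAXV1dAF5eXgBfX18AYGBgAGFhYQBiYmIAY2NjAGRkZABlZWUAZmZmAGdnZwBoaGgAaWlpAGpqagBra2sAbGxsAG1tbQBubm4Ab29vAHBwcABxcXEAcnJyAHNzcwB0dHQAdXV1AHZ2dgB3d3cAeHh4AHl5eQB6enoAe3t7AHx8fAB9fX0Afn5+AH9/fwCAgIAAgYGBAIKCggCDg4MAhISEAIWFhQCGhoYAh4eHAIiIiACJiYkAioqKAIuLiwCMjIwAjY2NAI6OjgCPj48AkJCQAJGRkQCSkpIAk5OTAJSUlACVlZUAlpaWAJeXlwCYmJgAmZmZAJqamgCbm5sAnJycAJ2dnQCenp4An5+fAKCgoAChoaEAoqKiAKOjowCkpKQApaWlAKampgCnp6cAqKioAKmpqQCqqqoAq6urAKysrACtra0Arq6uAK+vrwCwsLAAsbGxALKysgCzs7MAtLS0ALW1tQC2trYAt7e3ALi4uAC5ubkAurq6ALu7uwC8vLwAvb29AL6+vgC/v78AwMDAAMHBwQDCwsIAw8PDAMTExADFxcUAxsbGAMfHxwDIyMgAycnJAMrKygDLy8sAzMzMAM3NzQDOzs4Az8/PANDQ0ADR0dEA0tLSANPT0wDU1NQA1dXVANbW1gDX19cA2NjYANnZ2QDa2toA29vbANzc3ADd3d0A3t7eAN/f3wDg4OAA4eHhAOLi4gDj4+MA5OTkAOXl5QDm5uYA5+fnAOjo6ADp6ekA6urqAOvr6wDs7OwA7e3tAO7u7gDv7+8A8PDwAPHx8QDy8vIA8/PzAPT09AD19fUA9vb2APf39wD4+PgA+fn5APr6+gD7+/sA/Pz8AP39/QD+/v4A////AIiIiYuQmaCptbOllZeYj4mHhoaHh4SChYeHh3+ChYeIh4eHiI6bnaCrt7anoZyZl5SOjIqEc2t3goN9bnmFh4eHh4eHipmcmpmdqrSrnaGmoZWNh3ZdYnaCg29aboOHhoaGhoaHkZuWj4qPmpOJjJKSjYiDaV1xgIR9WkhlgIaGhYWFhYaKlJOOiIaGeW13goaHhoFuboCFgWk/OV1/hoWGhoaGhoeKi4mIhXxaTGJ3goSEf3Z8hINyTC43Xn6GhoeHh4aGh4eHh4eDbkxVcXx/gIB+foOFfmY/KDJZfImIiIeHh4aGhoaGhoFoVWyDiYqHh4aGhoV9bkorMFF2io+NioqIh4aHhoaEeV5Zc4aPlZedoJiLhoSBaUM8UnGHk5WQj4uHh4eGhHRRQVt7iJekr7zBsJaMj4uAb2RjdoWQnJ6YjoiHh4Z0Ri49Yn2Job/M1NjOt6usl4eDgHt/hIyfr6KRiYiJhGAzLD9ieoaavtPf4+HZ08mhiIaFg4KEi6K/tpmOlZaDY0lEUmx+ho2rzuDm5uXj06SHg4KAf4OMm8LNsqKpnYVzbHF5goeJi57G3ePj4di/lX1ydnx+hImQtdLOt6mWhn9/hIaGh4aGjqzBv7y2ppSEdF1deYOGh4mfwNG/nY2HhIWGhoSCfHh/ipSQi4V8dnZwWk1vhIaGh4uhucWpjoiGhoaCf3VnanR7gIOCcmFfa3JjU2V/hoeHhombs7eYiIaGgnx8al5mb29rc31xZWZqd3Jrc32Fh4eFg4mYo5SHhoSAfnlmW2RsZltedH17fXZ6fnyCgYKGhoSAg4uTjIaFg4F/dmZfaGleUlpxgoSFg4GBgoSBeoODg4CDhoyJhoWDgX95cnRxYVdUaX6HiIaFhYSEhIBzd3yBgIOEhoeFhIODg4KDhHtqZWV4h5CVi4aEgn57eXFseoF/gX9+gYSFhYiIh4eGgnx7e4CHkqKai4WDgHt2c215g4B5dHh2gIaJjY+Jh4eGhYWFhIWOpauYiYaEgX56cW54c2VfYm2Dh4mJioeFhYWFhoaGho6rua2ZjIaDgH5ybGheUUhHZoOHiImIhoWDg4SFhoeHkqy+wbSijYOBgXh3bFVJQ0xqgoiLjY2JhYKBg4WGiIqUpLbJx7WYhoWHgoR1VEpQWmt9hYiNkImEgYGEhYaIi5Ocq8bKtpWHiIyIhnNfam9scXyEiJCQh4SDgoSFhoeJj5mnwcq3loyQkIyIf32Cg4GChYmNk46JhoSChIWFhoeLk56xxMCun5aQjomGhoaHiY2UmZWVko6LhoODhISFhomMkJqxtqOVi4iKiIiIiY2UnaiuopmTkpKLhoWFhYWGh4mLjpedjIeGiIg="/>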